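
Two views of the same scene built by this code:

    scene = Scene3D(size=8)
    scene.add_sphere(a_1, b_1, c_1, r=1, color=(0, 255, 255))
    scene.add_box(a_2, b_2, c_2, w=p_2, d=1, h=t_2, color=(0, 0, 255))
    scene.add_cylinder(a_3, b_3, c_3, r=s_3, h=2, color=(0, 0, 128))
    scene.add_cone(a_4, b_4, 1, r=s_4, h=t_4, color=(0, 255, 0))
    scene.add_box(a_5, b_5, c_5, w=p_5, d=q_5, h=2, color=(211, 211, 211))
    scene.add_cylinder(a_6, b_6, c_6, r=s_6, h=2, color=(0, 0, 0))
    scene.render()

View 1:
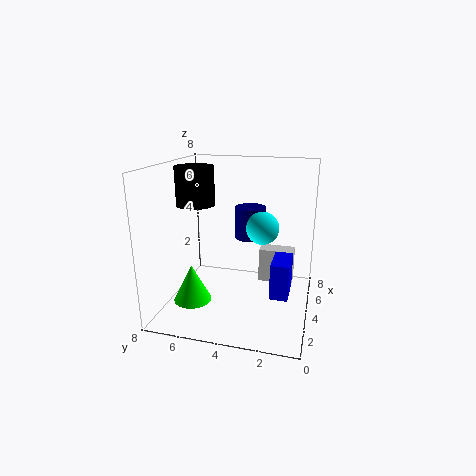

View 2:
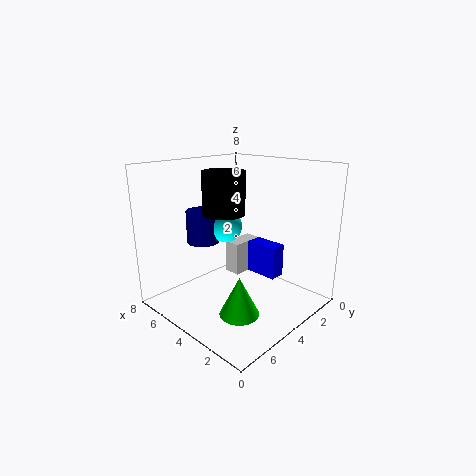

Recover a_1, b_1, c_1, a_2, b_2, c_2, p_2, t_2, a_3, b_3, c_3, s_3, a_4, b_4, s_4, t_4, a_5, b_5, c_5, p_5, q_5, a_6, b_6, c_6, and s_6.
a_1 = 6
b_1 = 3
c_1 = 4
a_2 = 3
b_2 = 1
c_2 = 1
p_2 = 2
t_2 = 2
a_3 = 7
b_3 = 4
c_3 = 3
s_3 = 1
a_4 = 2
b_4 = 6
s_4 = 1
t_4 = 2
a_5 = 5
b_5 = 1
c_5 = 1
p_5 = 1
q_5 = 2
a_6 = 3
b_6 = 6
c_6 = 6
s_6 = 1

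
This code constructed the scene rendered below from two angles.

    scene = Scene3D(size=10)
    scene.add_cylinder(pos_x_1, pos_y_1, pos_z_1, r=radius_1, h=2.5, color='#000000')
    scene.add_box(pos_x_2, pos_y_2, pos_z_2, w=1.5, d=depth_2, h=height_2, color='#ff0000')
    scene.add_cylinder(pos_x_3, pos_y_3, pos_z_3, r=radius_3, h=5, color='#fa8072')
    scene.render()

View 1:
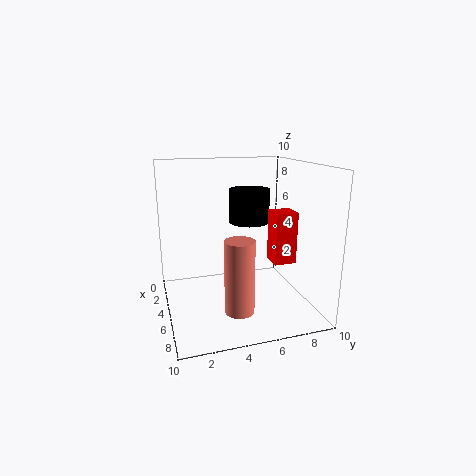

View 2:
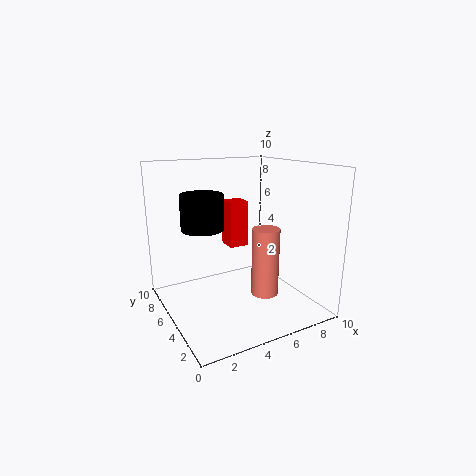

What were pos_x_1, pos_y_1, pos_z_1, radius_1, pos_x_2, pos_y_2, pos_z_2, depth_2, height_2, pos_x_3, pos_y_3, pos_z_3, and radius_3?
pos_x_1 = 3, pos_y_1 = 6.5, pos_z_1 = 5.5, radius_1 = 1.5, pos_x_2 = 5.5, pos_y_2 = 7, pos_z_2 = 3.5, depth_2 = 1.5, height_2 = 3.5, pos_x_3 = 7, pos_y_3 = 4.5, pos_z_3 = 0.5, radius_3 = 1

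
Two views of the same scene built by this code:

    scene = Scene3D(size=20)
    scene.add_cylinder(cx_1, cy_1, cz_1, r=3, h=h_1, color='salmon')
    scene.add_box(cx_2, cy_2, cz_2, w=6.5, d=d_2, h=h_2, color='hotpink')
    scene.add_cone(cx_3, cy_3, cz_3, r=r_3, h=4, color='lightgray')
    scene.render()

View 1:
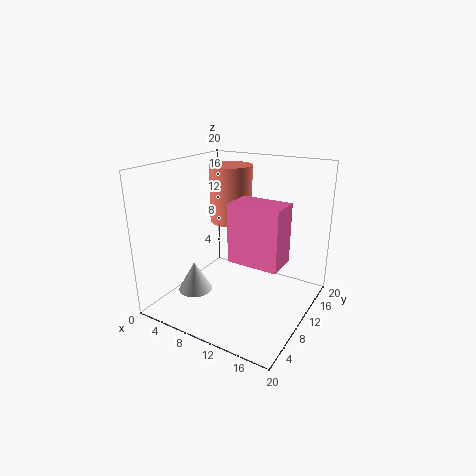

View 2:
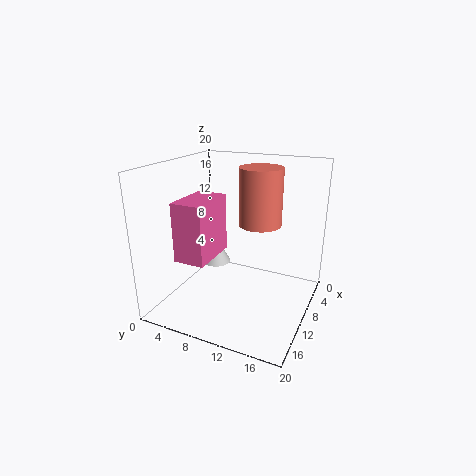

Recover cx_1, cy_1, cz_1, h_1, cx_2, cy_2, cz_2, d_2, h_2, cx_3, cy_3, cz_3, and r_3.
cx_1 = 7.5, cy_1 = 12.25, cz_1 = 11.5, h_1 = 8, cx_2 = 11.5, cy_2 = 5, cz_2 = 9, d_2 = 4, h_2 = 7.5, cx_3 = 6.5, cy_3 = 4.5, cz_3 = 3.75, r_3 = 2.25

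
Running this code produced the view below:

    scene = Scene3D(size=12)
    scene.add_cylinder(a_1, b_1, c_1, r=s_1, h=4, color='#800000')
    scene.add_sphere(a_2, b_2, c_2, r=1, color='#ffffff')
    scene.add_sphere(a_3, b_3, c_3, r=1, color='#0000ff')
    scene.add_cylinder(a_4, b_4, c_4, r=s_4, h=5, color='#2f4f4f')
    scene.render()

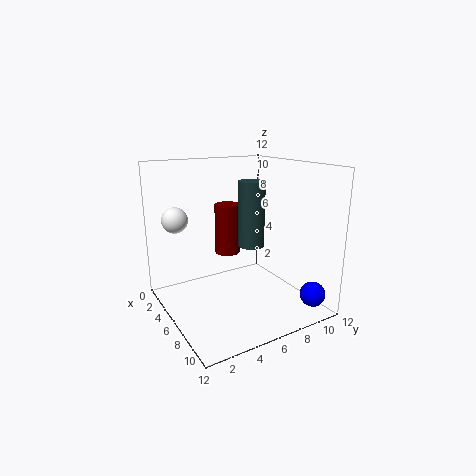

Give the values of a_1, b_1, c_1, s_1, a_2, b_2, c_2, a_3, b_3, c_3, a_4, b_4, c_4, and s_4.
a_1 = 6
b_1 = 5
c_1 = 5
s_1 = 1
a_2 = 5
b_2 = 1
c_2 = 8
a_3 = 11
b_3 = 10
c_3 = 2
a_4 = 8
b_4 = 6
c_4 = 6
s_4 = 1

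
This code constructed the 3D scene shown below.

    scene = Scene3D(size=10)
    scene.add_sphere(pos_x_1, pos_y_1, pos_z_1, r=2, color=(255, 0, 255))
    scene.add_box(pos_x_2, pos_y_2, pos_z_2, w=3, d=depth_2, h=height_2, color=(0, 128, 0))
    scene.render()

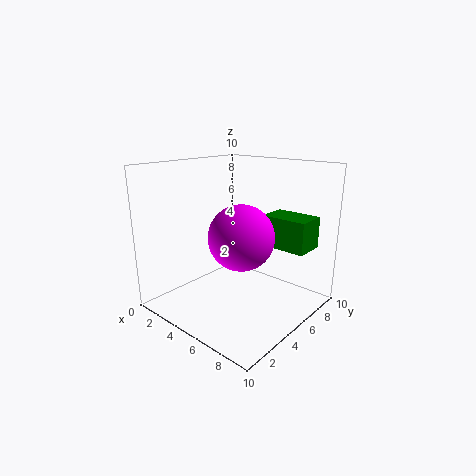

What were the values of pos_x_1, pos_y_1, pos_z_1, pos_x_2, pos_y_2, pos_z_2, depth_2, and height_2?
pos_x_1 = 7, pos_y_1 = 3, pos_z_1 = 6, pos_x_2 = 7, pos_y_2 = 5, pos_z_2 = 5, depth_2 = 2, height_2 = 2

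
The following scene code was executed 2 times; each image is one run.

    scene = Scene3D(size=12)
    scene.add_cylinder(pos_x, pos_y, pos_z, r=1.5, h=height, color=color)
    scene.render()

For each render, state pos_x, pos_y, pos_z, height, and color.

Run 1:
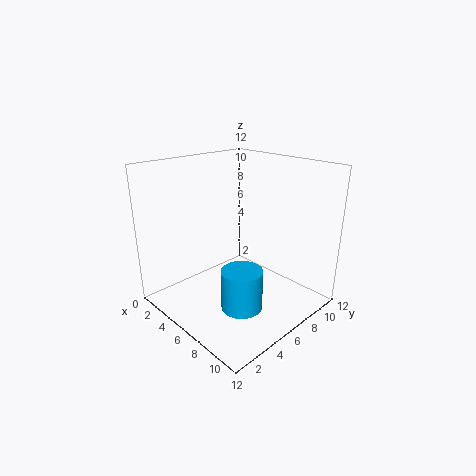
pos_x = 9.5
pos_y = 3
pos_z = 2.5
height = 3
color = 'deepskyblue'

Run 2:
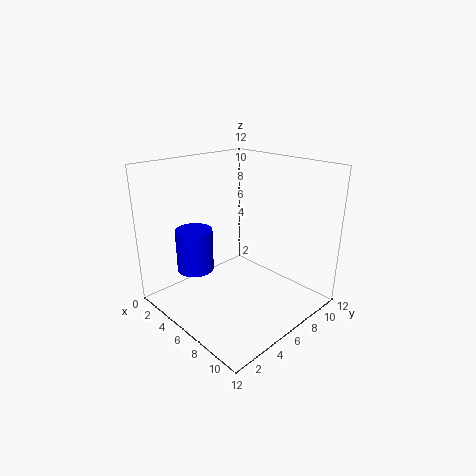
pos_x = 4
pos_y = 3
pos_z = 3.5
height = 3.5
color = 'blue'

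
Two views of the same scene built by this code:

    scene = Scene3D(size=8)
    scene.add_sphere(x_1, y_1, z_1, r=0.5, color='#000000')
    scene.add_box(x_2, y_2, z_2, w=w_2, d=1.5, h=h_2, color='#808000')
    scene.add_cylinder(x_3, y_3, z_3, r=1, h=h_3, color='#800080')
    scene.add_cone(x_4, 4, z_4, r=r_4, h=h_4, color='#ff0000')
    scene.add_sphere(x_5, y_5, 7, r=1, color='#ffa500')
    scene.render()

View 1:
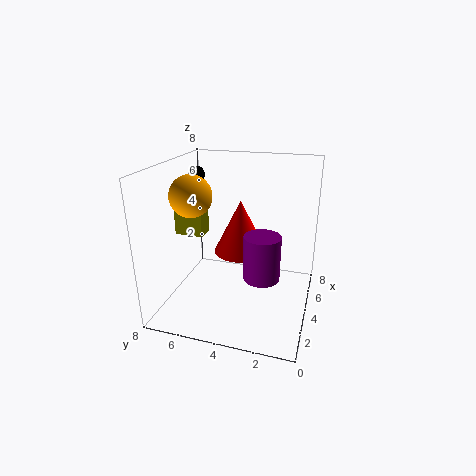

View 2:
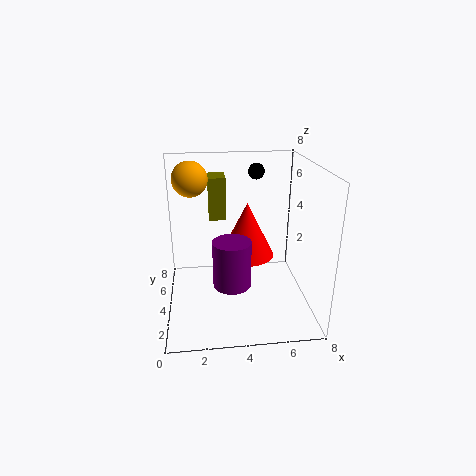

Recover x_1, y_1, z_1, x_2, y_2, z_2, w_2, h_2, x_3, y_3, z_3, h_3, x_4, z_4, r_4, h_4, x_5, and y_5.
x_1 = 5.5, y_1 = 7, z_1 = 7, x_2 = 2.5, y_2 = 5.5, z_2 = 4.5, w_2 = 1, h_2 = 2.5, x_3 = 3.5, y_3 = 2.5, z_3 = 2, h_3 = 2.5, x_4 = 4.5, z_4 = 3, r_4 = 1.5, h_4 = 3, x_5 = 1.5, y_5 = 5.5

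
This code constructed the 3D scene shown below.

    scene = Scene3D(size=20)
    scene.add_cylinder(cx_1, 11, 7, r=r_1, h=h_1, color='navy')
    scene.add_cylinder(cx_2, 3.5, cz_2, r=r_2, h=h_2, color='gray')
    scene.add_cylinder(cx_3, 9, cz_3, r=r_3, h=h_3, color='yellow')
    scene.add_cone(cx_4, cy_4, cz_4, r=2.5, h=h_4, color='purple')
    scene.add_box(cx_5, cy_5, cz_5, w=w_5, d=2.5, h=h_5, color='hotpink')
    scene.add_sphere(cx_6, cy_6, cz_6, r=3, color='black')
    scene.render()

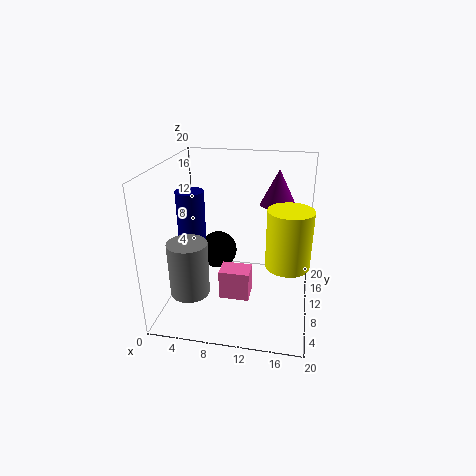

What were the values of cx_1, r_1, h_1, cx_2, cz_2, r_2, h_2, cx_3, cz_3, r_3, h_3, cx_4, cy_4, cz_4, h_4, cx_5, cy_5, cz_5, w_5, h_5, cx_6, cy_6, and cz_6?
cx_1 = 3
r_1 = 2
h_1 = 9
cx_2 = 5
cz_2 = 5
r_2 = 2.5
h_2 = 7
cx_3 = 17
cz_3 = 7
r_3 = 3
h_3 = 8
cx_4 = 15
cy_4 = 13.5
cz_4 = 14
h_4 = 5
cx_5 = 9.5
cy_5 = 1
cz_5 = 6.5
w_5 = 3.5
h_5 = 3.5
cx_6 = 5.5
cy_6 = 16
cz_6 = 4.5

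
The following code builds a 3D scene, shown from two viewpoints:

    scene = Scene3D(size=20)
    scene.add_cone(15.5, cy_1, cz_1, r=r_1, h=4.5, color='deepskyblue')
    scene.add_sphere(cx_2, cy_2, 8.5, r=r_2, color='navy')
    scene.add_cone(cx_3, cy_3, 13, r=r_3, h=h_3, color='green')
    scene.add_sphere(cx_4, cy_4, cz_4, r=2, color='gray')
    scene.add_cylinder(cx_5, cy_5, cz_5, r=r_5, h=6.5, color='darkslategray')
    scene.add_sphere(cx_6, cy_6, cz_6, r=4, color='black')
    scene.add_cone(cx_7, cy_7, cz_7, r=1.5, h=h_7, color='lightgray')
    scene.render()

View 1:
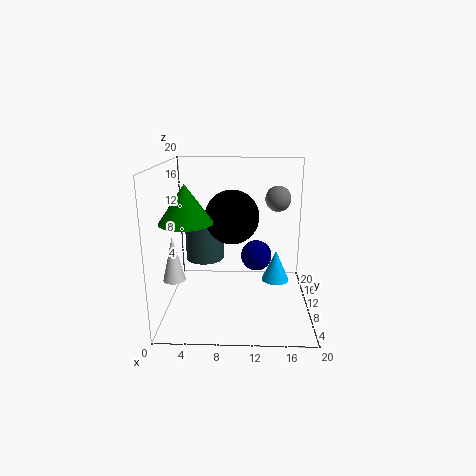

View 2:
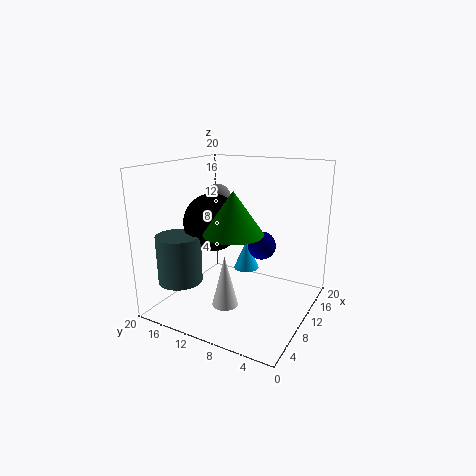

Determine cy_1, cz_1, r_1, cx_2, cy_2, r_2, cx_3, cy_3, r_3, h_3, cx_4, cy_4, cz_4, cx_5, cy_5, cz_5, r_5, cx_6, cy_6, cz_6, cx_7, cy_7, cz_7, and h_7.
cy_1 = 11.5; cz_1 = 3; r_1 = 2; cx_2 = 12.5; cy_2 = 7.5; r_2 = 2; cx_3 = 3.5; cy_3 = 7; r_3 = 3.5; h_3 = 5; cx_4 = 16; cy_4 = 17; cz_4 = 14; cx_5 = 4.5; cy_5 = 16; cz_5 = 4.5; r_5 = 3; cx_6 = 9; cy_6 = 13.5; cz_6 = 12; cx_7 = 1.5; cy_7 = 7; cz_7 = 5; h_7 = 6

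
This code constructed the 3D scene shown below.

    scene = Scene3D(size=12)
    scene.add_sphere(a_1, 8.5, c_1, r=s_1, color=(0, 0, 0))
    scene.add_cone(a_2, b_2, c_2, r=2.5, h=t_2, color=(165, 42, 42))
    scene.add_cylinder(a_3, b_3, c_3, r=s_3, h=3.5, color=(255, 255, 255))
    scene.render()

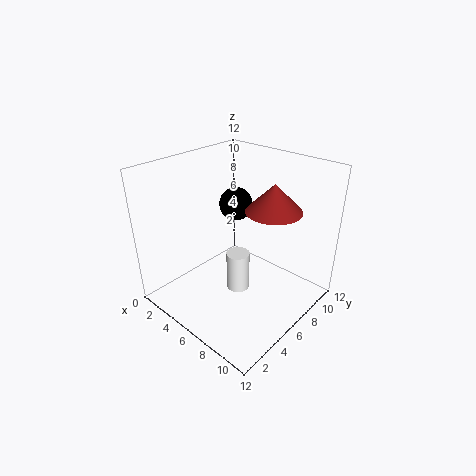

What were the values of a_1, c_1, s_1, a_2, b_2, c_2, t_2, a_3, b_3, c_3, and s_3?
a_1 = 3.5
c_1 = 7.5
s_1 = 1.5
a_2 = 7
b_2 = 9.5
c_2 = 7.5
t_2 = 2.5
a_3 = 6
b_3 = 6
c_3 = 1
s_3 = 1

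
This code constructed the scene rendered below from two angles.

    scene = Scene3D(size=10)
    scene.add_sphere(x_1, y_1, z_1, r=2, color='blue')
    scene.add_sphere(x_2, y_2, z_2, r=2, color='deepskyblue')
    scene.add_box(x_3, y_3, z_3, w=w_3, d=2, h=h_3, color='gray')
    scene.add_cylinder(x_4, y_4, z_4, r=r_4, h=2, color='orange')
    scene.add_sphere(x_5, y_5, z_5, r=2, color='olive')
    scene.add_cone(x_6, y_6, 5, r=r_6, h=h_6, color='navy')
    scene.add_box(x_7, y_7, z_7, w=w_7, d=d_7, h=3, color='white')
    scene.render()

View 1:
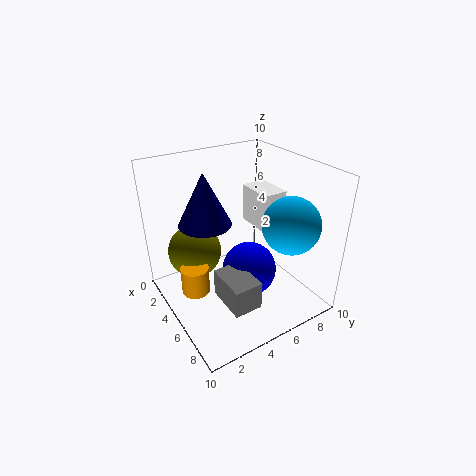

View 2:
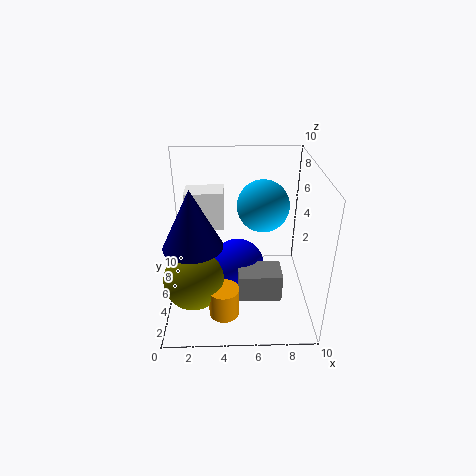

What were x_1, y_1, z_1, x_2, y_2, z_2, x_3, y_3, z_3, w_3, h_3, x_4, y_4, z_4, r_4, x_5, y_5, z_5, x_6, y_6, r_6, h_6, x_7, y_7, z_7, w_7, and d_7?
x_1 = 5
y_1 = 6
z_1 = 2
x_2 = 7
y_2 = 8
z_2 = 6
x_3 = 5
y_3 = 3
z_3 = 1
w_3 = 3
h_3 = 2
x_4 = 4
y_4 = 2
z_4 = 1
r_4 = 1
x_5 = 2
y_5 = 3
z_5 = 3
x_6 = 2
y_6 = 4
r_6 = 2
h_6 = 4
x_7 = 1
y_7 = 8
z_7 = 4
w_7 = 3
d_7 = 2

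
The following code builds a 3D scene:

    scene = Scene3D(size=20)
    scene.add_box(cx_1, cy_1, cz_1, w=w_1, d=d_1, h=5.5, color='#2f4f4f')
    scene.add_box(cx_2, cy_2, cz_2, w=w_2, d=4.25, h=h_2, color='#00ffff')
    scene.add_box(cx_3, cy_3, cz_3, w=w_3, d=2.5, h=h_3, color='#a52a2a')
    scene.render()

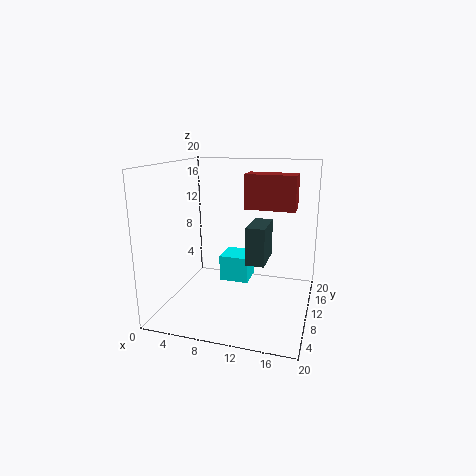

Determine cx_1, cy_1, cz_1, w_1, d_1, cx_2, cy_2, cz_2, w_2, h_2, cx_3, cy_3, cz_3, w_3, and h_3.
cx_1 = 11; cy_1 = 10; cz_1 = 6; w_1 = 2.75; d_1 = 5.75; cx_2 = 7; cy_2 = 10.5; cz_2 = 3; w_2 = 4.25; h_2 = 3.75; cx_3 = 13; cy_3 = 2.25; cz_3 = 16; w_3 = 5.5; h_3 = 3.75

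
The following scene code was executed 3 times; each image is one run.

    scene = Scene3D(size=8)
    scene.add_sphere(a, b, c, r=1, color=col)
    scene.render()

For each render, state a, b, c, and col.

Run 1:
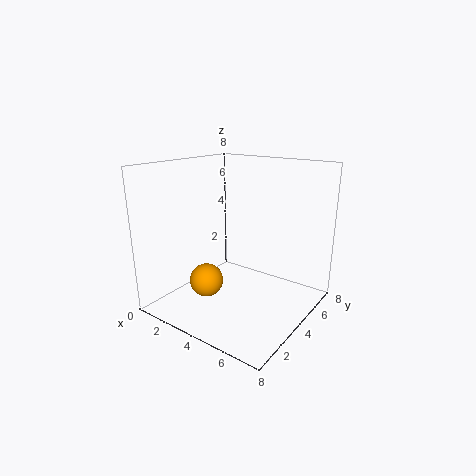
a = 2, b = 3.5, c = 1, col = 'orange'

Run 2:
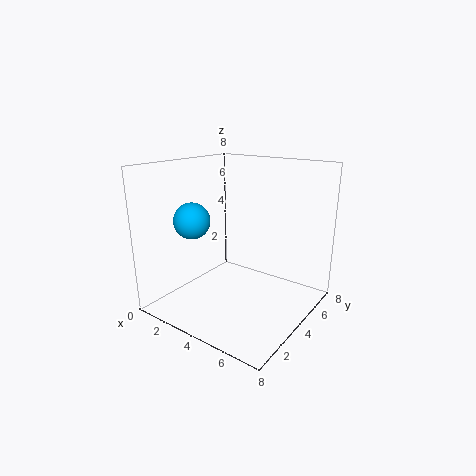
a = 2, b = 2.5, c = 5, col = 'deepskyblue'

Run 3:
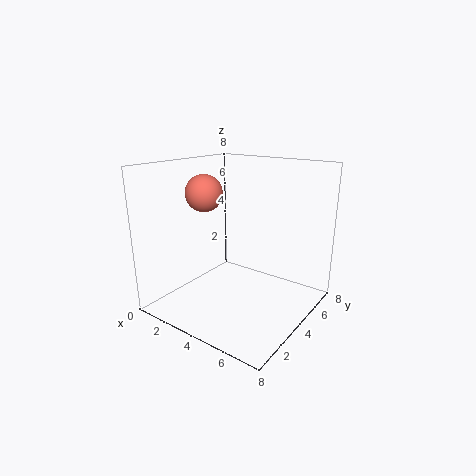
a = 2.5, b = 3, c = 6.5, col = 'salmon'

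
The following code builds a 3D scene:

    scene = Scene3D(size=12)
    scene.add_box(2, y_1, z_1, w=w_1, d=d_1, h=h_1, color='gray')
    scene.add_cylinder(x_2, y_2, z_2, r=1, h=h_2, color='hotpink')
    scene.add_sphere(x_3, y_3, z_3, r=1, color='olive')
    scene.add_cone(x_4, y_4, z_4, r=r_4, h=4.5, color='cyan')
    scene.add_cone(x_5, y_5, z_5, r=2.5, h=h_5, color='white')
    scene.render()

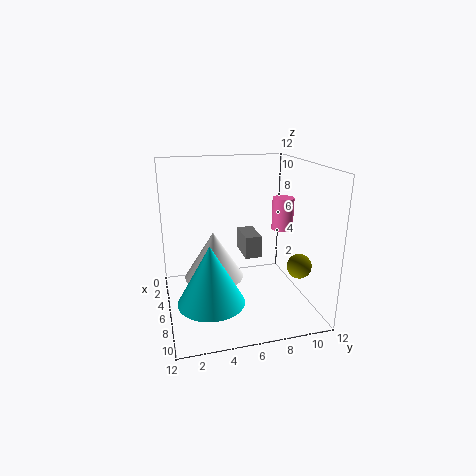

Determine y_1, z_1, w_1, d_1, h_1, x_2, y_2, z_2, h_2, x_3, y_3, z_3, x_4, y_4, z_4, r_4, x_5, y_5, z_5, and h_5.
y_1 = 7
z_1 = 3.5
w_1 = 3
d_1 = 1.5
h_1 = 2
x_2 = 3.5
y_2 = 11
z_2 = 5.5
h_2 = 3
x_3 = 8.5
y_3 = 10.5
z_3 = 4
x_4 = 9.5
y_4 = 3
z_4 = 2.5
r_4 = 2.5
x_5 = 5.5
y_5 = 4
z_5 = 2.5
h_5 = 4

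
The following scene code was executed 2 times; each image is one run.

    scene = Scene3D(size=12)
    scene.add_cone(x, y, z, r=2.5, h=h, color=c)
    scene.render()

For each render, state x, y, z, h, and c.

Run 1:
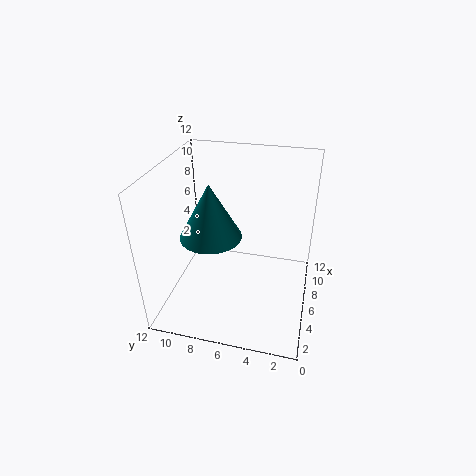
x = 5; y = 8; z = 6.5; h = 4.5; c = 'teal'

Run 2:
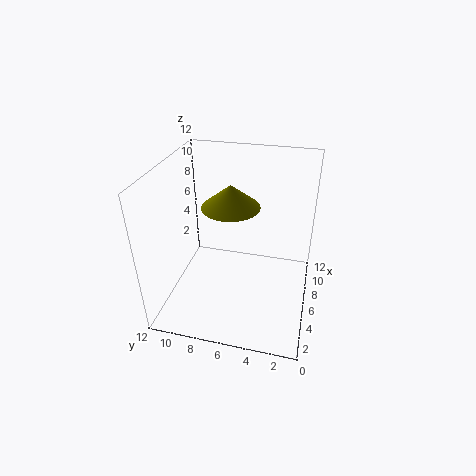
x = 7.5; y = 7; z = 8; h = 2; c = 'olive'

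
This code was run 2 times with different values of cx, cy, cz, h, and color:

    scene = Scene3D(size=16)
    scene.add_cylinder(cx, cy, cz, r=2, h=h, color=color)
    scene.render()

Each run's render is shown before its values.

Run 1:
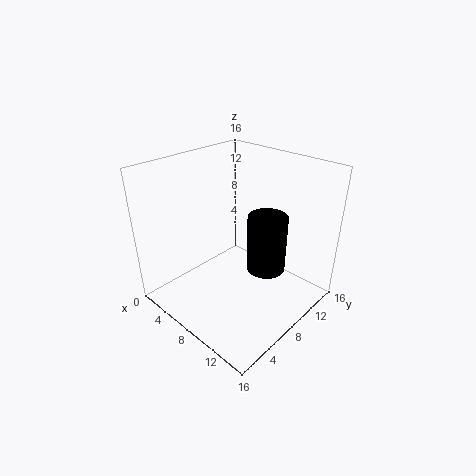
cx = 12
cy = 8
cz = 6
h = 6
color = 'black'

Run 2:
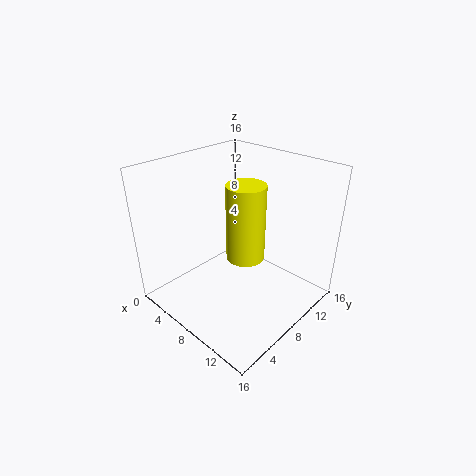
cx = 10
cy = 7
cz = 7
h = 8
color = 'yellow'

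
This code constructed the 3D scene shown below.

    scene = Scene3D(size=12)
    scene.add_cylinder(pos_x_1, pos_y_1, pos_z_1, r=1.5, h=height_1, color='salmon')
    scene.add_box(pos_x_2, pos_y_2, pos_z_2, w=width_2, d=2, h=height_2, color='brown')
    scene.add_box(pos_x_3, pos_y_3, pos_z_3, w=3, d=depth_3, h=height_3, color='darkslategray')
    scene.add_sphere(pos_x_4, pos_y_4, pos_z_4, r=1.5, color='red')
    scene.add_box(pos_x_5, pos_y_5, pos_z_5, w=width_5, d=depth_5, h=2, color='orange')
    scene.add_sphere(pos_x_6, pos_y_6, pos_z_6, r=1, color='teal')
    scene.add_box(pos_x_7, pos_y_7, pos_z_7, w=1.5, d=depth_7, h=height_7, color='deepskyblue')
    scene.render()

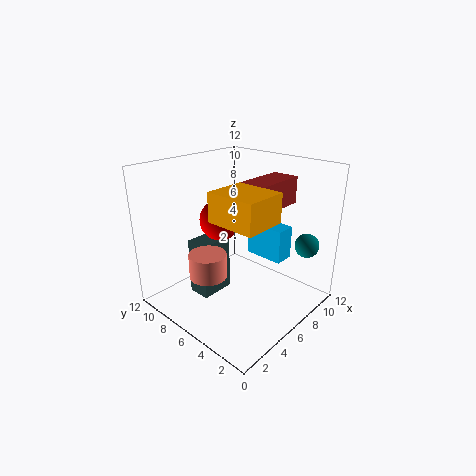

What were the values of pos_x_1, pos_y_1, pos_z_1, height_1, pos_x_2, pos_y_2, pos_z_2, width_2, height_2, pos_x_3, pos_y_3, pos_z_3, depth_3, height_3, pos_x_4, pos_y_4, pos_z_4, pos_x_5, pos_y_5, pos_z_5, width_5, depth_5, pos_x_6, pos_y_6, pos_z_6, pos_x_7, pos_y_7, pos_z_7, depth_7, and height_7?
pos_x_1 = 3, pos_y_1 = 6.5, pos_z_1 = 3.5, height_1 = 2, pos_x_2 = 4, pos_y_2 = 2, pos_z_2 = 9.5, width_2 = 4, height_2 = 2, pos_x_3 = 3.5, pos_y_3 = 7.5, pos_z_3 = 0.5, depth_3 = 2, height_3 = 5, pos_x_4 = 3.5, pos_y_4 = 5.5, pos_z_4 = 8.5, pos_x_5 = 1, pos_y_5 = 0.5, pos_z_5 = 9.5, width_5 = 3, depth_5 = 3.5, pos_x_6 = 9.5, pos_y_6 = 1.5, pos_z_6 = 5.5, pos_x_7 = 5.5, pos_y_7 = 1.5, pos_z_7 = 5.5, depth_7 = 3, height_7 = 2.5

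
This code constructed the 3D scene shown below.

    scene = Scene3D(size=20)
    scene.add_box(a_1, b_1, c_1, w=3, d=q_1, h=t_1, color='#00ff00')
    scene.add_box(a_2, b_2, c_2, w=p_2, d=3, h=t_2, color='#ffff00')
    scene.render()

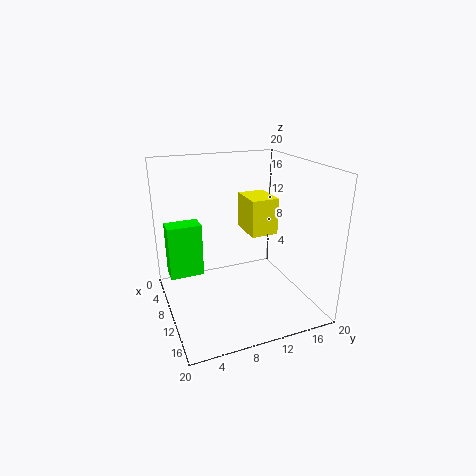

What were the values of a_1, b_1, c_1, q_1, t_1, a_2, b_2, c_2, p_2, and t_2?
a_1 = 3, b_1 = 1, c_1 = 3, q_1 = 5, t_1 = 8, a_2 = 15, b_2 = 8, c_2 = 14, p_2 = 4, t_2 = 4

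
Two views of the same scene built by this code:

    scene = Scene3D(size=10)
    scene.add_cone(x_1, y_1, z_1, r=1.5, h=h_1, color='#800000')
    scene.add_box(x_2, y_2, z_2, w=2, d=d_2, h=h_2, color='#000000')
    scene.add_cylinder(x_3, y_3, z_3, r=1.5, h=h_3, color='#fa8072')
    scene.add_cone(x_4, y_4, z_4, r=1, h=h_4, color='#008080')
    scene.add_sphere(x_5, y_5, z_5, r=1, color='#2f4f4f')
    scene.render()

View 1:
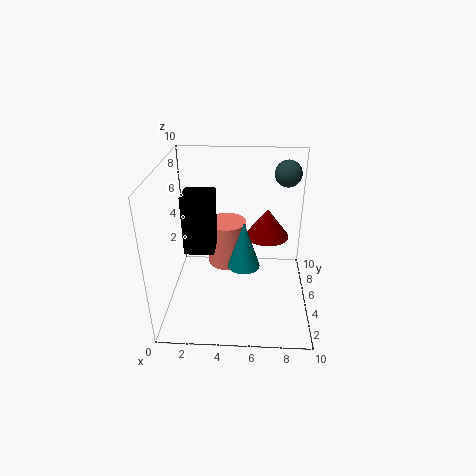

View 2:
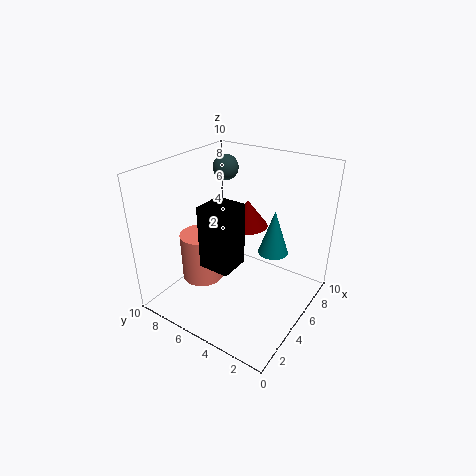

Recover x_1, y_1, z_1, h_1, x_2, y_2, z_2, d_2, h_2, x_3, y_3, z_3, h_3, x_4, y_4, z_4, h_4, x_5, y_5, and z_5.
x_1 = 7
y_1 = 5.5
z_1 = 5
h_1 = 2
x_2 = 1.5
y_2 = 3.5
z_2 = 4.5
d_2 = 2
h_2 = 4
x_3 = 4
y_3 = 7.5
z_3 = 1.5
h_3 = 3.5
x_4 = 5.5
y_4 = 2.5
z_4 = 4.5
h_4 = 3
x_5 = 8.5
y_5 = 8.5
z_5 = 8.5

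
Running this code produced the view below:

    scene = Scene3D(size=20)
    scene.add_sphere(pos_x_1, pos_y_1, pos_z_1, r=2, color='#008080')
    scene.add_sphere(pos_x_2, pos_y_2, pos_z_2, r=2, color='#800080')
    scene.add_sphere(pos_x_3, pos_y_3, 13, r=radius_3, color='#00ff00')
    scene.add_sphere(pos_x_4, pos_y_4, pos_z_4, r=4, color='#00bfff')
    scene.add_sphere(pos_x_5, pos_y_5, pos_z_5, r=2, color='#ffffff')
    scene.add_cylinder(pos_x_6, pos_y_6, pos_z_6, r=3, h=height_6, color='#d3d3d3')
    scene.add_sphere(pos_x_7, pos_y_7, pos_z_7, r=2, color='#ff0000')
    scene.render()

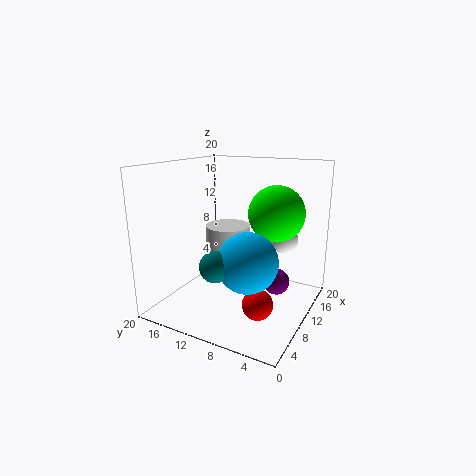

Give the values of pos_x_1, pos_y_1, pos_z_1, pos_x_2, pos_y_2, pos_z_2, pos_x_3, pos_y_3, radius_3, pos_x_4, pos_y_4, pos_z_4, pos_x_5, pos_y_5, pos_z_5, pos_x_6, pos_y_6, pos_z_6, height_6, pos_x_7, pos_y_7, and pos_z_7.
pos_x_1 = 4
pos_y_1 = 10
pos_z_1 = 8
pos_x_2 = 15
pos_y_2 = 6
pos_z_2 = 2
pos_x_3 = 14
pos_y_3 = 6
radius_3 = 4
pos_x_4 = 7
pos_y_4 = 7
pos_z_4 = 8
pos_x_5 = 15
pos_y_5 = 5
pos_z_5 = 9
pos_x_6 = 9
pos_y_6 = 11
pos_z_6 = 7
height_6 = 5
pos_x_7 = 6
pos_y_7 = 5
pos_z_7 = 3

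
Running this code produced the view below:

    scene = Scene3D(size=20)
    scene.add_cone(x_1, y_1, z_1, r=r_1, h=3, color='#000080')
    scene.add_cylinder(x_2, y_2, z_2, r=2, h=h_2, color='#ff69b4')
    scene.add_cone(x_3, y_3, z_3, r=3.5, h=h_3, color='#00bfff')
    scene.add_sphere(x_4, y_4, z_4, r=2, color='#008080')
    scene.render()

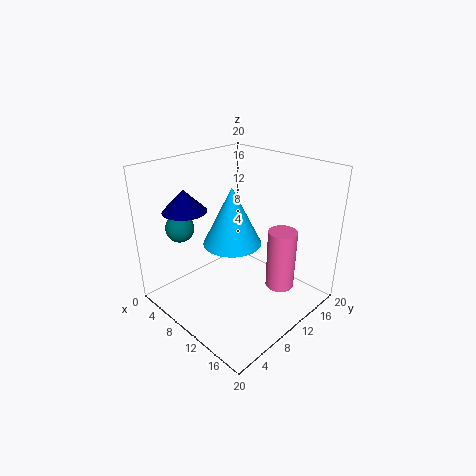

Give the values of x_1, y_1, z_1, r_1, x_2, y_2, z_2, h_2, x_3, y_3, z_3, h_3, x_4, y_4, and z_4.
x_1 = 5; y_1 = 5; z_1 = 14; r_1 = 3; x_2 = 15; y_2 = 13.5; z_2 = 3; h_2 = 8.5; x_3 = 13; y_3 = 6; z_3 = 12; h_3 = 7; x_4 = 3.5; y_4 = 5; z_4 = 11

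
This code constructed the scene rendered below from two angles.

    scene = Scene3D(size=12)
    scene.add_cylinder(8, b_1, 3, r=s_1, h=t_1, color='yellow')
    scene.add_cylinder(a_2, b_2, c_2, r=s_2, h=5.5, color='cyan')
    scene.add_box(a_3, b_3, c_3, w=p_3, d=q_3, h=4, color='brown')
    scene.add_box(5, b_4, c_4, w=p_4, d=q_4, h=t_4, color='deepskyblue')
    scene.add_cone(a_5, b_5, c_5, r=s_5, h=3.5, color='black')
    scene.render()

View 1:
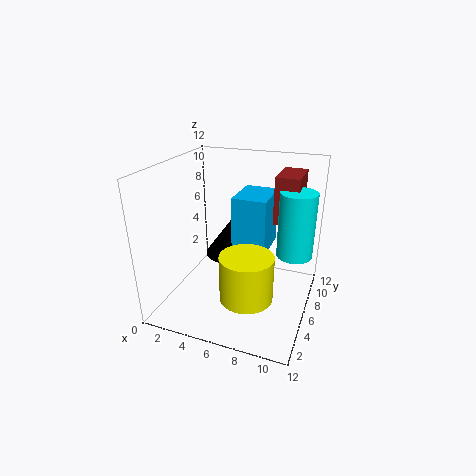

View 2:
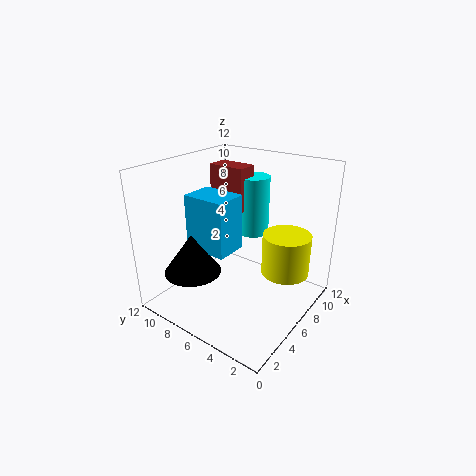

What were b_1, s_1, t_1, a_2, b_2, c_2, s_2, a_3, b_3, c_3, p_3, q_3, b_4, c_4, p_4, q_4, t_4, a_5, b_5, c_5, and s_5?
b_1 = 2.5
s_1 = 2
t_1 = 3.5
a_2 = 10.5
b_2 = 7.5
c_2 = 4.5
s_2 = 1.5
a_3 = 8.5
b_3 = 7.5
c_3 = 7
p_3 = 2
q_3 = 3.5
b_4 = 7
c_4 = 4
p_4 = 3
q_4 = 4
t_4 = 5
a_5 = 4
b_5 = 9.5
c_5 = 2.5
s_5 = 2.5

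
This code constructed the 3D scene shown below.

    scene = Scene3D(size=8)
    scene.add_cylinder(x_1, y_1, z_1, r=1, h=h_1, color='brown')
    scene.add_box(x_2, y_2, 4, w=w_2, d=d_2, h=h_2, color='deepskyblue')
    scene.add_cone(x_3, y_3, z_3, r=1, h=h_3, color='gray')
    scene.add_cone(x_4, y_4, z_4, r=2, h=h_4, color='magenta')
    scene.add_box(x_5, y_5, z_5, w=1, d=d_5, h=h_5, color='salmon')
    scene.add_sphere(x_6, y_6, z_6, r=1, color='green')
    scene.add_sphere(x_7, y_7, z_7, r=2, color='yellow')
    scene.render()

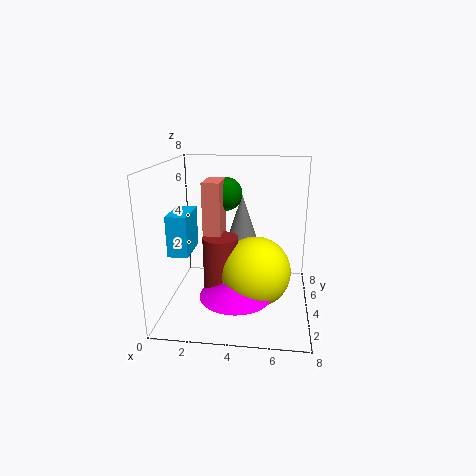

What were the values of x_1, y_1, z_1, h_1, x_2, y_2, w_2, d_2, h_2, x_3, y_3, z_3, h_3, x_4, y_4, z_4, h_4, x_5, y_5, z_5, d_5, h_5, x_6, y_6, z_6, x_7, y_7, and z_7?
x_1 = 3, y_1 = 4, z_1 = 1, h_1 = 3, x_2 = 1, y_2 = 1, w_2 = 1, d_2 = 2, h_2 = 2, x_3 = 4, y_3 = 6, z_3 = 3, h_3 = 3, x_4 = 4, y_4 = 3, z_4 = 1, h_4 = 1, x_5 = 2, y_5 = 4, z_5 = 3, d_5 = 2, h_5 = 4, x_6 = 3, y_6 = 6, z_6 = 6, x_7 = 5, y_7 = 4, z_7 = 2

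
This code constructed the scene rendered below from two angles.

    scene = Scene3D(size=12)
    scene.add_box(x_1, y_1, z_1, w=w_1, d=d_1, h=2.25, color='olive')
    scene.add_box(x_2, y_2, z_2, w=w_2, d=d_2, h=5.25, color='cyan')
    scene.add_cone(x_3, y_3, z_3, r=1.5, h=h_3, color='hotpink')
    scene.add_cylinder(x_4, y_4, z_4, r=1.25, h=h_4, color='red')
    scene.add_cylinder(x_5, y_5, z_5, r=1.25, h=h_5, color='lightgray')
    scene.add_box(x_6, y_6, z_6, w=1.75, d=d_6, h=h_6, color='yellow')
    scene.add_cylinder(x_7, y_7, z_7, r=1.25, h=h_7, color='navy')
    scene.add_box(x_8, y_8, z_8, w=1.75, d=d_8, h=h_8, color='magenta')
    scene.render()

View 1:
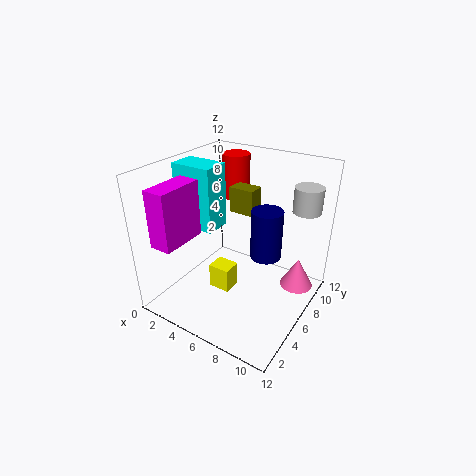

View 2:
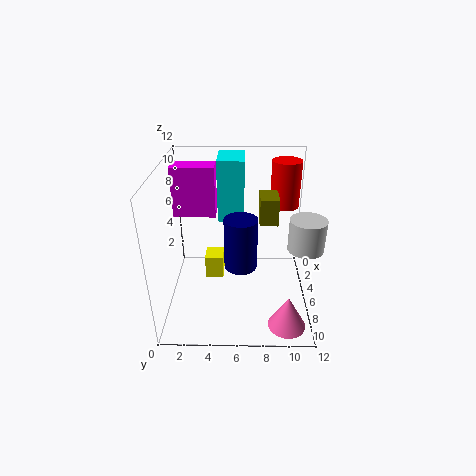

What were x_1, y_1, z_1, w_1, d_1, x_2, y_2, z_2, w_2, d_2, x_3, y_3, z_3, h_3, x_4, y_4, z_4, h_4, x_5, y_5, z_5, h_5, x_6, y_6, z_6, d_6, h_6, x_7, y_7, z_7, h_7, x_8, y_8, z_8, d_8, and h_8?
x_1 = 4, y_1 = 7.75, z_1 = 7.25, w_1 = 2.25, d_1 = 1.5, x_2 = 1, y_2 = 4.25, z_2 = 6.75, w_2 = 3.5, d_2 = 2.25, x_3 = 10, y_3 = 10, z_3 = 0.25, h_3 = 2.75, x_4 = 3.25, y_4 = 10, z_4 = 7.75, h_4 = 4, x_5 = 10, y_5 = 10.75, z_5 = 7.5, h_5 = 2.25, x_6 = 5, y_6 = 3.25, z_6 = 2.5, d_6 = 1.5, h_6 = 2, x_7 = 8.5, y_7 = 6.25, z_7 = 5, h_7 = 4, x_8 = 2, y_8 = 0.25, z_8 = 6.75, d_8 = 3.75, h_8 = 4.5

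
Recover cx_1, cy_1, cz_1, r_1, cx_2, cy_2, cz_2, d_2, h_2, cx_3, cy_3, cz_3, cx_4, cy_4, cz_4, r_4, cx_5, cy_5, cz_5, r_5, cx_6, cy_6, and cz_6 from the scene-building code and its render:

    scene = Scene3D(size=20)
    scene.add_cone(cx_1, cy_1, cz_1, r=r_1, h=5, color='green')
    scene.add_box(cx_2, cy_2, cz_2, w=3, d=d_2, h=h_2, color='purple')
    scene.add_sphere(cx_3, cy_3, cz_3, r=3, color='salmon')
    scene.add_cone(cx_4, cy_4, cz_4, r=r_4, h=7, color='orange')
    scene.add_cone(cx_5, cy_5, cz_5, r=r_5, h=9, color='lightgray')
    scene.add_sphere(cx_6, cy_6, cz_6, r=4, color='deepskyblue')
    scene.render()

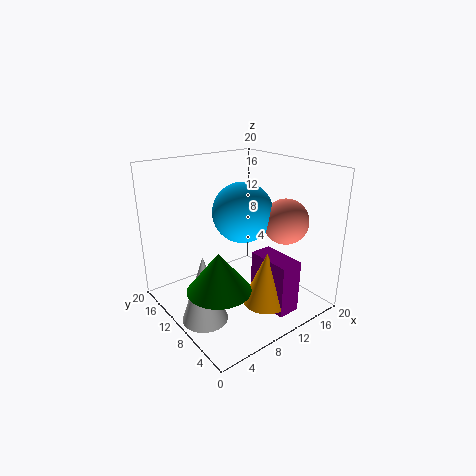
cx_1 = 4, cy_1 = 6, cz_1 = 6, r_1 = 4, cx_2 = 10, cy_2 = 1, cz_2 = 2, d_2 = 6, h_2 = 7, cx_3 = 14, cy_3 = 5, cz_3 = 13, cx_4 = 10, cy_4 = 4, cz_4 = 3, r_4 = 3, cx_5 = 3, cy_5 = 8, cz_5 = 1, r_5 = 3, cx_6 = 10, cy_6 = 9, cz_6 = 14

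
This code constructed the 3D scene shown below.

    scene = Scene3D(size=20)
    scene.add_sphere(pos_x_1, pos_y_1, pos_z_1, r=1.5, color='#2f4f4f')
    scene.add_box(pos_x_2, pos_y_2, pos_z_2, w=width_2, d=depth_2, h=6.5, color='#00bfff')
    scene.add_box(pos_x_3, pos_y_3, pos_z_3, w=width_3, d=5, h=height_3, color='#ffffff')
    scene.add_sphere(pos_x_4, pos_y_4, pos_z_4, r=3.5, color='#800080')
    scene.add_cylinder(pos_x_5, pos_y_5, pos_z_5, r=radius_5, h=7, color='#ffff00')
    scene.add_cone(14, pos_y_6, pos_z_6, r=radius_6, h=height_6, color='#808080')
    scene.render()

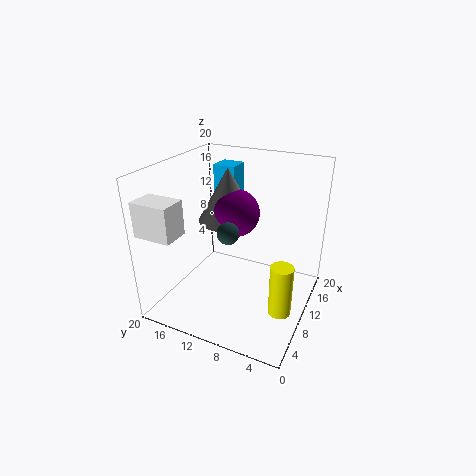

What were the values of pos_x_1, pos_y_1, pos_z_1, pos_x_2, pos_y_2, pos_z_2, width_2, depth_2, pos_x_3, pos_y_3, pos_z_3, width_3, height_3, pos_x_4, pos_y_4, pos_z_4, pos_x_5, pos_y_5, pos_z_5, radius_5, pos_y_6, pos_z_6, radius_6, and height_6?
pos_x_1 = 8, pos_y_1 = 10.5, pos_z_1 = 11.5, pos_x_2 = 16, pos_y_2 = 13.5, pos_z_2 = 11.5, width_2 = 3.5, depth_2 = 3.5, pos_x_3 = 0.5, pos_y_3 = 14.5, pos_z_3 = 12.5, width_3 = 3.5, height_3 = 4.5, pos_x_4 = 13.5, pos_y_4 = 12, pos_z_4 = 12, pos_x_5 = 7, pos_y_5 = 2.5, pos_z_5 = 2, radius_5 = 1.5, pos_y_6 = 13.5, pos_z_6 = 10.5, radius_6 = 4.5, height_6 = 8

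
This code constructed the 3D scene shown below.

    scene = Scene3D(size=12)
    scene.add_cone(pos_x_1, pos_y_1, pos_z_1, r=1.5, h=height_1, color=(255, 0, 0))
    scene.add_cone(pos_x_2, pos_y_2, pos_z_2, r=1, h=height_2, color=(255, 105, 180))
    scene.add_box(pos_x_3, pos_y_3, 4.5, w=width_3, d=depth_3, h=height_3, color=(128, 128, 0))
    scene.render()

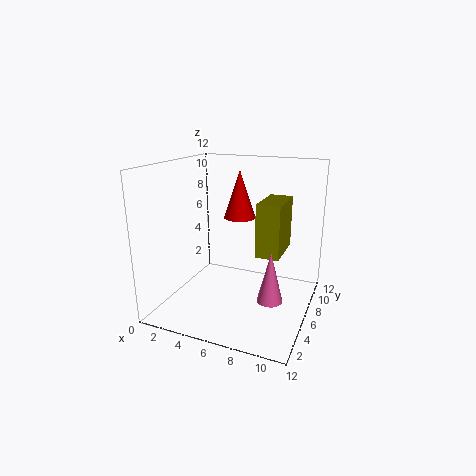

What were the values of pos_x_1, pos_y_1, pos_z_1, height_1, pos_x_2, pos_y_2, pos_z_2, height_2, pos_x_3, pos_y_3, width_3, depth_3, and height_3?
pos_x_1 = 4.5; pos_y_1 = 10; pos_z_1 = 6.5; height_1 = 4.5; pos_x_2 = 9.5; pos_y_2 = 4; pos_z_2 = 2; height_2 = 4; pos_x_3 = 7.5; pos_y_3 = 6; width_3 = 2; depth_3 = 4; height_3 = 4.5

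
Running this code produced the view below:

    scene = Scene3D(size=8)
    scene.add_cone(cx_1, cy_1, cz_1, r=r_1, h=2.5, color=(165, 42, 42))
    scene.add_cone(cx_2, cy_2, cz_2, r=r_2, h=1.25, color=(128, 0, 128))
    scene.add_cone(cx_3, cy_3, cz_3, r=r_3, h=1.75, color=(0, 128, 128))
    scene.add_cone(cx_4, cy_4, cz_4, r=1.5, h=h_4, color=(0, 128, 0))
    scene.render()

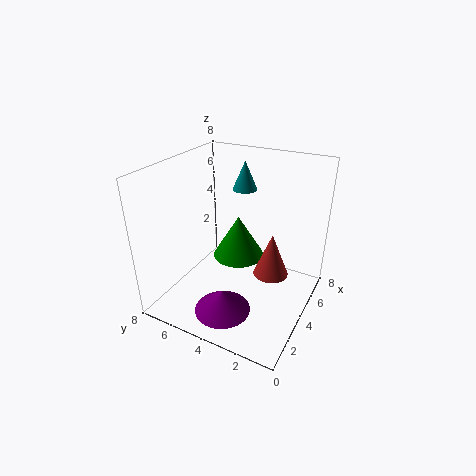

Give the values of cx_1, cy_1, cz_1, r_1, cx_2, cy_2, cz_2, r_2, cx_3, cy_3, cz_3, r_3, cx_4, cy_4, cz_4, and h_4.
cx_1 = 4.75
cy_1 = 2.25
cz_1 = 1.75
r_1 = 1
cx_2 = 1.75
cy_2 = 3.75
cz_2 = 0.75
r_2 = 1.5
cx_3 = 6.75
cy_3 = 5
cz_3 = 5.75
r_3 = 0.75
cx_4 = 5
cy_4 = 4.5
cz_4 = 2.25
h_4 = 2.5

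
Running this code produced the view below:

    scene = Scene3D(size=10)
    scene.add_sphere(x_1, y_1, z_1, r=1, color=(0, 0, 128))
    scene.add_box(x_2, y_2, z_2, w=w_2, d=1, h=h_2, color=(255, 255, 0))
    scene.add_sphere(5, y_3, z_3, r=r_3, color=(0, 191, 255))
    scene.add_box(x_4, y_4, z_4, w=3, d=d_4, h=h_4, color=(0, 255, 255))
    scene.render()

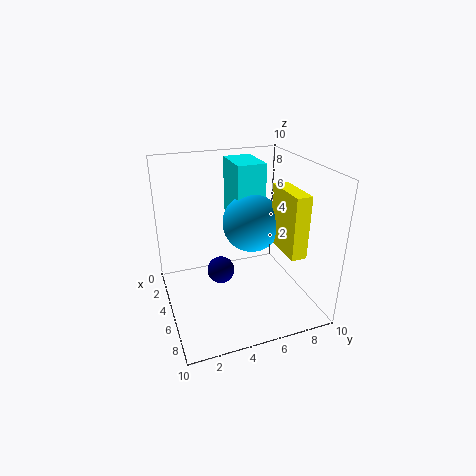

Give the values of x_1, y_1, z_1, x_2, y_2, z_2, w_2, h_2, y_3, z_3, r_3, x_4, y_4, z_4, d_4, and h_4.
x_1 = 4; y_1 = 4; z_1 = 2; x_2 = 6; y_2 = 7; z_2 = 5; w_2 = 3; h_2 = 4; y_3 = 6; z_3 = 6; r_3 = 2; x_4 = 2; y_4 = 5; z_4 = 6; d_4 = 2; h_4 = 4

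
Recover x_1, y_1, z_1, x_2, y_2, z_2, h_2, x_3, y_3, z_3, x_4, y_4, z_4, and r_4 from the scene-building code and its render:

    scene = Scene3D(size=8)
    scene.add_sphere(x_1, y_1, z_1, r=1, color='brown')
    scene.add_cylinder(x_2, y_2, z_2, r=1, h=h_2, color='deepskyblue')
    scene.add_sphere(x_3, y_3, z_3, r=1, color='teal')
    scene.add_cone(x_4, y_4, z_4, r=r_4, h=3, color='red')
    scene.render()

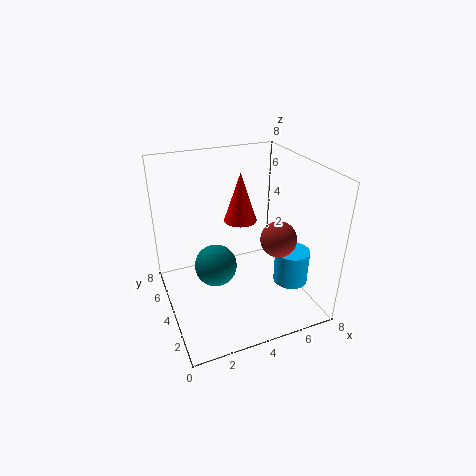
x_1 = 6
y_1 = 3
z_1 = 4
x_2 = 7
y_2 = 3
z_2 = 1
h_2 = 2
x_3 = 2
y_3 = 2
z_3 = 4
x_4 = 5
y_4 = 6
z_4 = 4
r_4 = 1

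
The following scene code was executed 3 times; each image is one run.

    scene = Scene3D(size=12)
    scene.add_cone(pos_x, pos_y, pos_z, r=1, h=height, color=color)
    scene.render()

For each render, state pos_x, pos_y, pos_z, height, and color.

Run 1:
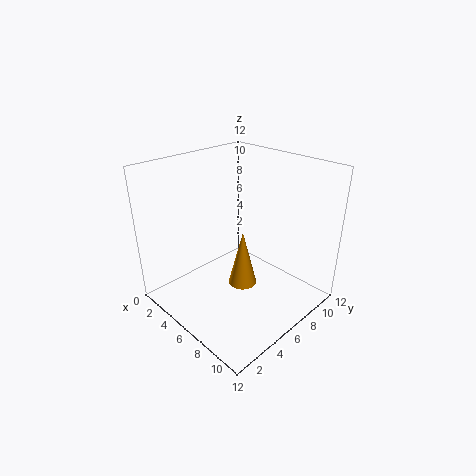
pos_x = 9.25; pos_y = 3.25; pos_z = 4.75; height = 4; color = 'orange'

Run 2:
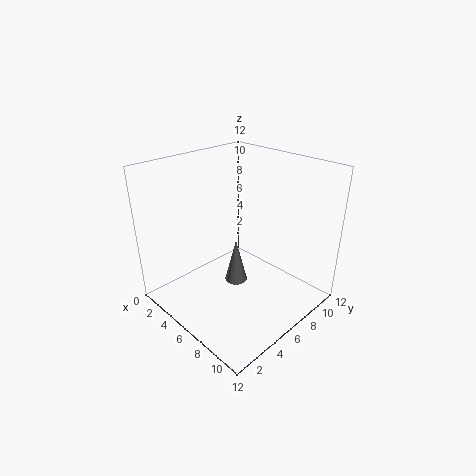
pos_x = 5.25; pos_y = 6.5; pos_z = 1.25; height = 4; color = 'gray'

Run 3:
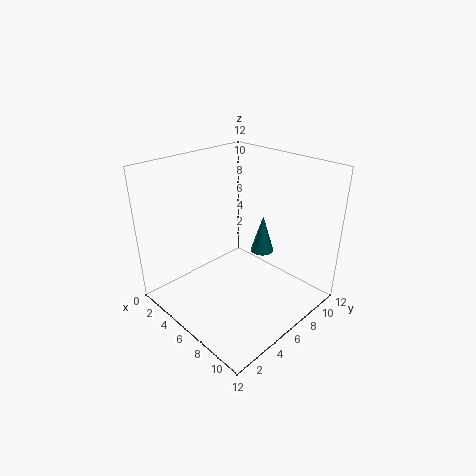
pos_x = 6.75; pos_y = 8.25; pos_z = 4.25; height = 3.25; color = 'teal'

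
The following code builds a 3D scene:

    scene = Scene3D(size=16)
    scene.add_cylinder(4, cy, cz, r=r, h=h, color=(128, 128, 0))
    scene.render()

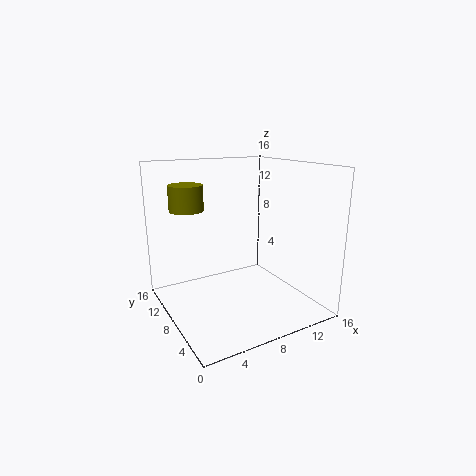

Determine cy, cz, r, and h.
cy = 13, cz = 10.5, r = 2, h = 3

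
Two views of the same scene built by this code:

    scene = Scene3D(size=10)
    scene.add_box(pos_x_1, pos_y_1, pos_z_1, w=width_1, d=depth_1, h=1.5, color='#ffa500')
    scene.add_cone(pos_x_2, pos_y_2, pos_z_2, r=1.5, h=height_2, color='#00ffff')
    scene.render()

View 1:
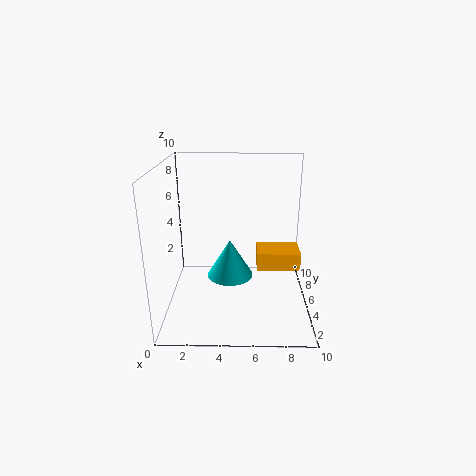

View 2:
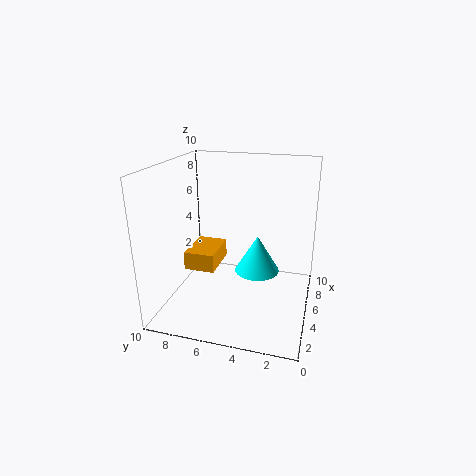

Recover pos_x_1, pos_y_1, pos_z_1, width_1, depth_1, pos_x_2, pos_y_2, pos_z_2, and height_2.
pos_x_1 = 6.5, pos_y_1 = 7.5, pos_z_1 = 1, width_1 = 3.5, depth_1 = 2.5, pos_x_2 = 4.5, pos_y_2 = 3.5, pos_z_2 = 3, height_2 = 2.5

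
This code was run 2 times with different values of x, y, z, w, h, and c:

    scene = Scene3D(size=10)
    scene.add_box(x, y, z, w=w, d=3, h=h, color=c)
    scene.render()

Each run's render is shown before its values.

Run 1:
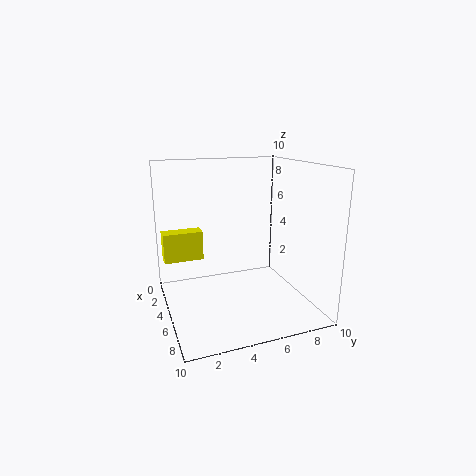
x = 0.75; y = 0.25; z = 2.5; w = 1.25; h = 2.25; c = 'yellow'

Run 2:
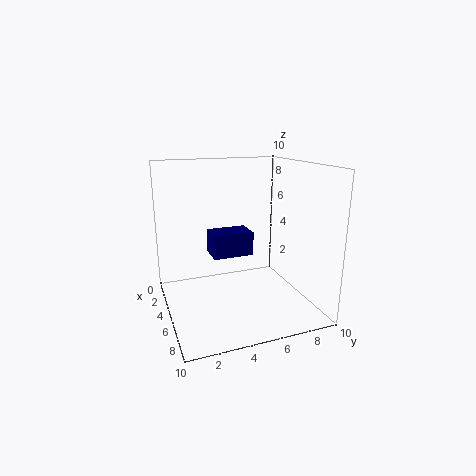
x = 2.25; y = 3.5; z = 3.25; w = 2; h = 1.75; c = 'navy'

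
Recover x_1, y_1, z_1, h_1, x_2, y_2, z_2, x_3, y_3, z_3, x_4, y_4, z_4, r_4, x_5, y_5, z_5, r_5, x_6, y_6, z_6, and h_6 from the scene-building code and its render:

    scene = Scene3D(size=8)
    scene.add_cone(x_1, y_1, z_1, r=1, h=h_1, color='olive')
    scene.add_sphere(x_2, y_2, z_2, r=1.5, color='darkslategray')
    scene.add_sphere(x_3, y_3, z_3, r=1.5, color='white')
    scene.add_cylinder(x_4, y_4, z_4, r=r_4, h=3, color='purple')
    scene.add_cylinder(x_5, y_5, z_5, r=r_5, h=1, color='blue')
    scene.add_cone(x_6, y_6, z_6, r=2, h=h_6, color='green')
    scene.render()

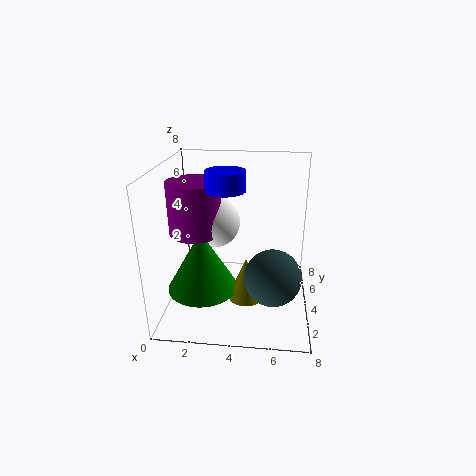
x_1 = 4.5, y_1 = 3.5, z_1 = 0.5, h_1 = 2.5, x_2 = 6, y_2 = 2.5, z_2 = 2.5, x_3 = 2.5, y_3 = 5, z_3 = 4.5, x_4 = 1.5, y_4 = 4.5, z_4 = 4, r_4 = 1.5, x_5 = 3.5, y_5 = 3, z_5 = 7, r_5 = 1, x_6 = 2, y_6 = 3.5, z_6 = 1, h_6 = 3.5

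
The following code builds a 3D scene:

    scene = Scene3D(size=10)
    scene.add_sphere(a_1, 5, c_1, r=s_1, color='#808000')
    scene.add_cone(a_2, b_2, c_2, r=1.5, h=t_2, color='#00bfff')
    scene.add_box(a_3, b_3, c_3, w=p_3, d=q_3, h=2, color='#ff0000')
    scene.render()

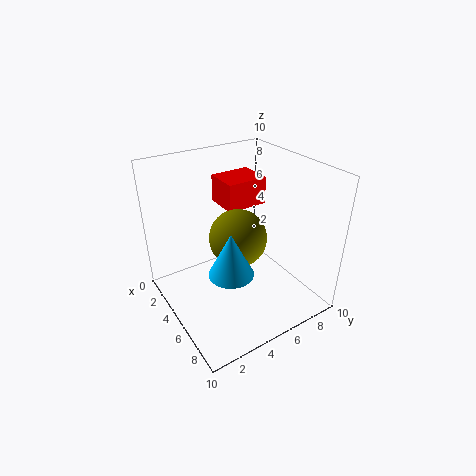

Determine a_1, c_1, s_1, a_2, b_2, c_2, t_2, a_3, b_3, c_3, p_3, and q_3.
a_1 = 5; c_1 = 5; s_1 = 2; a_2 = 6.5; b_2 = 3.5; c_2 = 3.5; t_2 = 3; a_3 = 1.5; b_3 = 5; c_3 = 6.5; p_3 = 2.5; q_3 = 3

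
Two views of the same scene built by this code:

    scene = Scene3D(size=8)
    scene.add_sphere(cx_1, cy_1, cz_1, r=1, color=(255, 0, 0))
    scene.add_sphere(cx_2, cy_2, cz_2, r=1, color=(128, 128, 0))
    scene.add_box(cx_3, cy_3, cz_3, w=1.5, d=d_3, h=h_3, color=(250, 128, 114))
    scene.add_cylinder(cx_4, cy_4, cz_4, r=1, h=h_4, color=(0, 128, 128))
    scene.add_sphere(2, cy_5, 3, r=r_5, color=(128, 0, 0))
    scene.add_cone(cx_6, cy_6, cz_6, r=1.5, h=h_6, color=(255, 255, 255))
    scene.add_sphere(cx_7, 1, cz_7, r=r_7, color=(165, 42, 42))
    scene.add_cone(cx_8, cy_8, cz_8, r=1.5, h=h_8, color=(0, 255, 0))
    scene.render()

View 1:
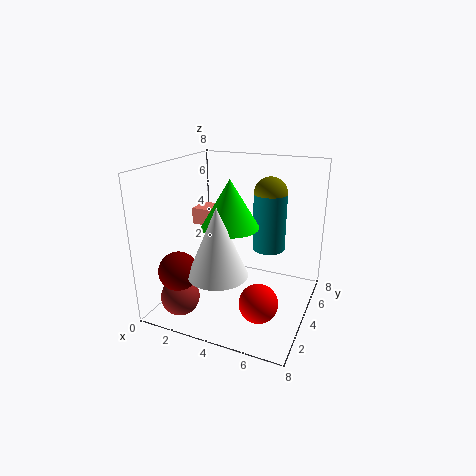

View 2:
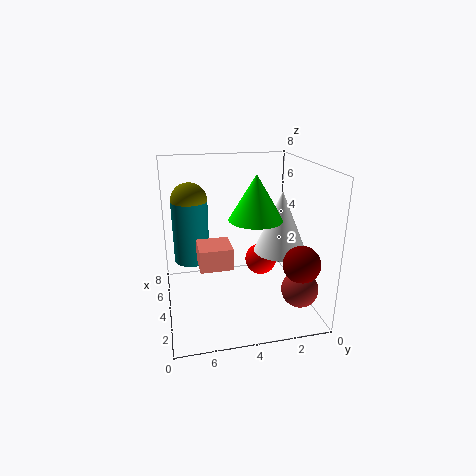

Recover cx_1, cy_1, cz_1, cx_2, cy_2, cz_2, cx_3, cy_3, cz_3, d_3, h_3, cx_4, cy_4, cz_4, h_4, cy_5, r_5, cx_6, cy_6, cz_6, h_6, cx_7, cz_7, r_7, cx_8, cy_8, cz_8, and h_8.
cx_1 = 6
cy_1 = 2
cz_1 = 1.5
cx_2 = 5
cy_2 = 6.5
cz_2 = 6
cx_3 = 0.5
cy_3 = 5
cz_3 = 4
d_3 = 1.5
h_3 = 1
cx_4 = 5
cy_4 = 6.5
cz_4 = 2.5
h_4 = 3.5
cy_5 = 1
r_5 = 1
cx_6 = 4
cy_6 = 1.5
cz_6 = 3
h_6 = 3.5
cx_7 = 2
cz_7 = 1.5
r_7 = 1
cx_8 = 4
cy_8 = 3
cz_8 = 5
h_8 = 2.5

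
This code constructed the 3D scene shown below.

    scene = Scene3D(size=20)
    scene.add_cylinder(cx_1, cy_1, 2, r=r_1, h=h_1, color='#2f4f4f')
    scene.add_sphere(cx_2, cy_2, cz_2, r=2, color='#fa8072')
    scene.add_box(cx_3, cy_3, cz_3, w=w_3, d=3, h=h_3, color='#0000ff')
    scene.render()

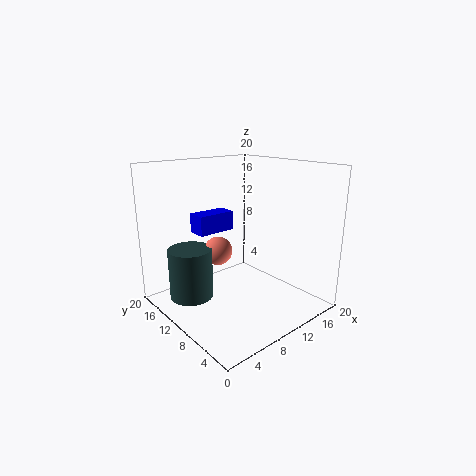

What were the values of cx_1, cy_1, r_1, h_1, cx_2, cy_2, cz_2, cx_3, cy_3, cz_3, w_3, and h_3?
cx_1 = 4
cy_1 = 13
r_1 = 3
h_1 = 7
cx_2 = 8
cy_2 = 12
cz_2 = 8
cx_3 = 8
cy_3 = 16
cz_3 = 9
w_3 = 6
h_3 = 3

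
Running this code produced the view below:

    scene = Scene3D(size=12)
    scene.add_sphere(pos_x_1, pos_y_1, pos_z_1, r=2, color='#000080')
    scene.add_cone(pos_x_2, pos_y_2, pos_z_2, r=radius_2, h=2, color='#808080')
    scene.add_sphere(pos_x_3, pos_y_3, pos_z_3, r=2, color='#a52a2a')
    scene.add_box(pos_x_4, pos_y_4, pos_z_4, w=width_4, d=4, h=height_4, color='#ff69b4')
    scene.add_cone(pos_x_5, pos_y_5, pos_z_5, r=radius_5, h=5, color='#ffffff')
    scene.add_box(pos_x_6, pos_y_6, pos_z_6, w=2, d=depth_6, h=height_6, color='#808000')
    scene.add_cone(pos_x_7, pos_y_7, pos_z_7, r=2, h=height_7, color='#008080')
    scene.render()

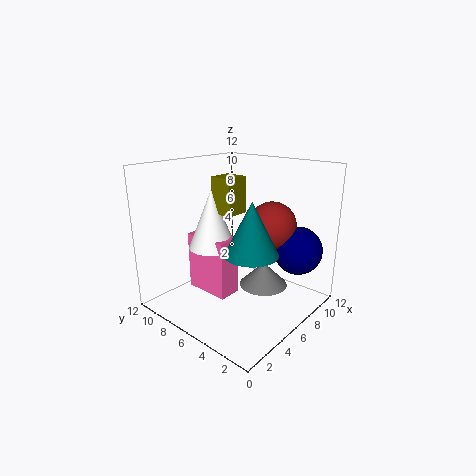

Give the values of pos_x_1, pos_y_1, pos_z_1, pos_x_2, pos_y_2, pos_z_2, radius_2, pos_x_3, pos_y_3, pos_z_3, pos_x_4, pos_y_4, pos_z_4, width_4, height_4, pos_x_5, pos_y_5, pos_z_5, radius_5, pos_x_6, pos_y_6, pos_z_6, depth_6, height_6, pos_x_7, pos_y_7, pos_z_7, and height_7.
pos_x_1 = 9; pos_y_1 = 2; pos_z_1 = 5; pos_x_2 = 7; pos_y_2 = 4; pos_z_2 = 2; radius_2 = 2; pos_x_3 = 8; pos_y_3 = 4; pos_z_3 = 7; pos_x_4 = 4; pos_y_4 = 6; pos_z_4 = 1; width_4 = 2; height_4 = 5; pos_x_5 = 5; pos_y_5 = 8; pos_z_5 = 5; radius_5 = 2; pos_x_6 = 5; pos_y_6 = 6; pos_z_6 = 8; depth_6 = 2; height_6 = 3; pos_x_7 = 4; pos_y_7 = 3; pos_z_7 = 6; height_7 = 4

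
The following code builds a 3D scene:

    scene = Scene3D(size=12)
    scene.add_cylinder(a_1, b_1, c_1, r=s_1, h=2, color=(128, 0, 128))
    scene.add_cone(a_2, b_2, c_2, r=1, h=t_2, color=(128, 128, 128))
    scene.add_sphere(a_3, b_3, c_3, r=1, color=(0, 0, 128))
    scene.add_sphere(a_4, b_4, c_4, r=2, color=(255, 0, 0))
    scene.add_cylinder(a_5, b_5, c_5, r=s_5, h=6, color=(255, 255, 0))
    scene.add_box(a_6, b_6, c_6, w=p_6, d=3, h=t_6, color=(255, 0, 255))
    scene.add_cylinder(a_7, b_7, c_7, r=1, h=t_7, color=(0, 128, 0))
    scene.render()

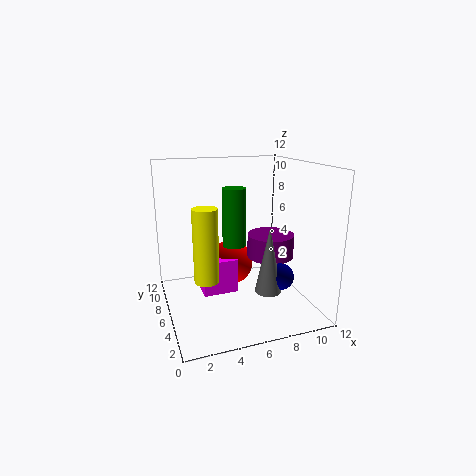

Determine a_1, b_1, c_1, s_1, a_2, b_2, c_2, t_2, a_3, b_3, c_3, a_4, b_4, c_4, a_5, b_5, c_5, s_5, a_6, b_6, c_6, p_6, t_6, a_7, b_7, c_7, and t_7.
a_1 = 9, b_1 = 6, c_1 = 4, s_1 = 2, a_2 = 7, b_2 = 2, c_2 = 3, t_2 = 5, a_3 = 8, b_3 = 2, c_3 = 4, a_4 = 6, b_4 = 8, c_4 = 3, a_5 = 3, b_5 = 5, c_5 = 3, s_5 = 1, a_6 = 3, b_6 = 6, c_6 = 1, p_6 = 3, t_6 = 3, a_7 = 6, b_7 = 7, c_7 = 5, t_7 = 5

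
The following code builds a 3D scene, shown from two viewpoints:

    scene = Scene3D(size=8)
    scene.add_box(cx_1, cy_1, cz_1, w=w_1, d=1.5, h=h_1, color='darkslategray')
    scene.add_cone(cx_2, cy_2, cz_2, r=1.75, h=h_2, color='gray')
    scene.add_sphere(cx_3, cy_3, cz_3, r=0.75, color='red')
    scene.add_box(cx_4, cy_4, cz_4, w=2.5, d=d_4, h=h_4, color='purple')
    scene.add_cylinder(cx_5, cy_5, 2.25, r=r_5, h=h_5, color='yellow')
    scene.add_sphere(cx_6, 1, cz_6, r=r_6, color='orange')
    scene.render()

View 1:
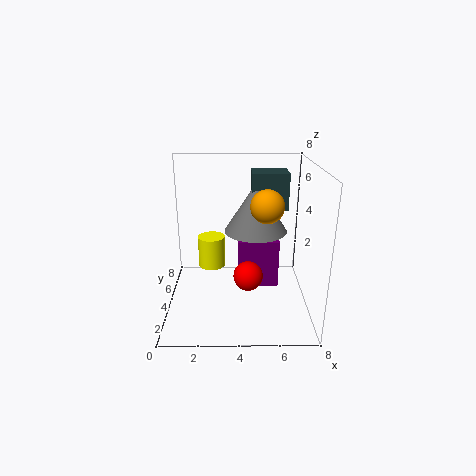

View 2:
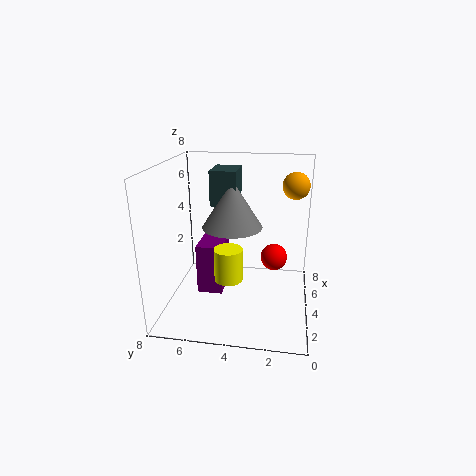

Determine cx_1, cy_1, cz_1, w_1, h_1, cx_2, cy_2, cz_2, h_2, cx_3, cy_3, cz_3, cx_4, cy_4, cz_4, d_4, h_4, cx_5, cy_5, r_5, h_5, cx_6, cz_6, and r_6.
cx_1 = 4.75
cy_1 = 4.25
cz_1 = 5.5
w_1 = 2
h_1 = 2
cx_2 = 5
cy_2 = 4.5
cz_2 = 4.25
h_2 = 2.75
cx_3 = 4.5
cy_3 = 2
cz_3 = 2.75
cx_4 = 4
cy_4 = 5
cz_4 = 0.25
d_4 = 1.5
h_4 = 3
cx_5 = 2.5
cy_5 = 4.25
r_5 = 0.75
h_5 = 1.75
cx_6 = 5.25
cz_6 = 6.75
r_6 = 0.75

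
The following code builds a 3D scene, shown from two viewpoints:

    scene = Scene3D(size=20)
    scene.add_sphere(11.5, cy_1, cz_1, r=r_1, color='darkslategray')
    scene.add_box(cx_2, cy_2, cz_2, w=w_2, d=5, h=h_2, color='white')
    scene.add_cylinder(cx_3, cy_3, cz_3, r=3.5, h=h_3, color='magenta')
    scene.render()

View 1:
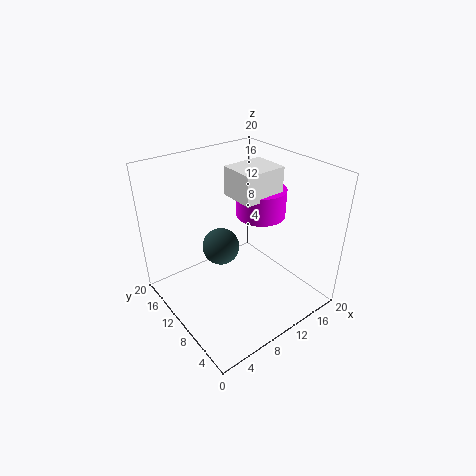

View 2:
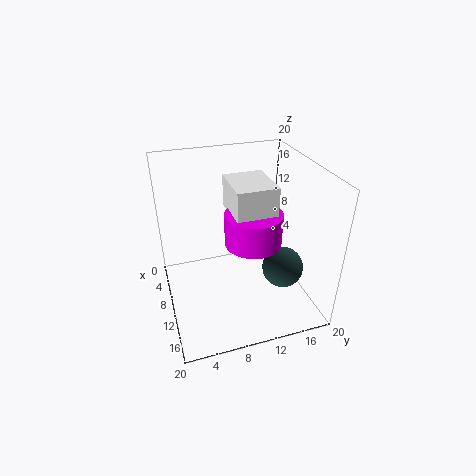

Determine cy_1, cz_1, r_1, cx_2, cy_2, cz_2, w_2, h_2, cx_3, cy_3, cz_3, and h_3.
cy_1 = 16.5
cz_1 = 4.5
r_1 = 3
cx_2 = 10
cy_2 = 8
cz_2 = 15.5
w_2 = 6
h_2 = 4
cx_3 = 14.5
cy_3 = 10.5
cz_3 = 12
h_3 = 4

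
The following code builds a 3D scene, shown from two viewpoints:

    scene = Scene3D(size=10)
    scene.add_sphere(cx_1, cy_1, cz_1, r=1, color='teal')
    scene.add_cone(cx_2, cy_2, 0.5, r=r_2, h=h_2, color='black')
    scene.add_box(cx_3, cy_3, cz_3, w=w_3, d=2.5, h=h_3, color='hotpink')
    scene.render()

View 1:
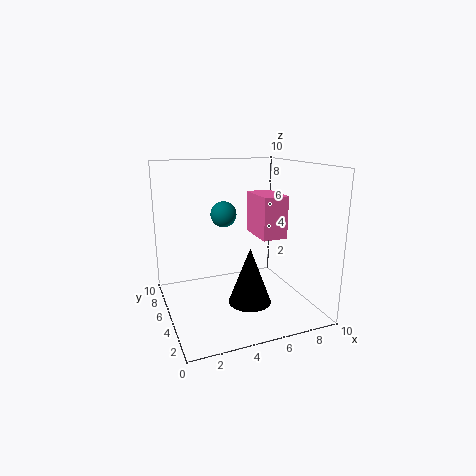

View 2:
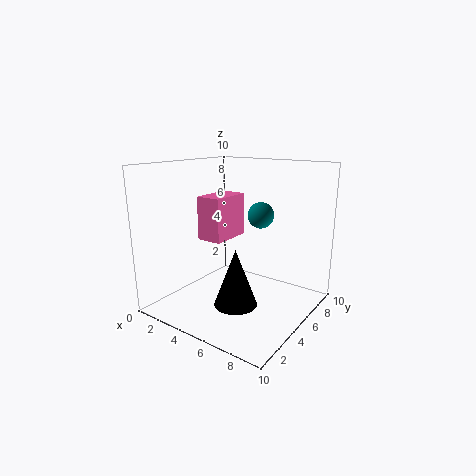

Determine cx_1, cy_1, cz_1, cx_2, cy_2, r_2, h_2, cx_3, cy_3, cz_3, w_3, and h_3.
cx_1 = 5, cy_1 = 8, cz_1 = 6, cx_2 = 5.5, cy_2 = 4, r_2 = 1.5, h_2 = 4, cx_3 = 5, cy_3 = 1, cz_3 = 6, w_3 = 1.5, h_3 = 2.5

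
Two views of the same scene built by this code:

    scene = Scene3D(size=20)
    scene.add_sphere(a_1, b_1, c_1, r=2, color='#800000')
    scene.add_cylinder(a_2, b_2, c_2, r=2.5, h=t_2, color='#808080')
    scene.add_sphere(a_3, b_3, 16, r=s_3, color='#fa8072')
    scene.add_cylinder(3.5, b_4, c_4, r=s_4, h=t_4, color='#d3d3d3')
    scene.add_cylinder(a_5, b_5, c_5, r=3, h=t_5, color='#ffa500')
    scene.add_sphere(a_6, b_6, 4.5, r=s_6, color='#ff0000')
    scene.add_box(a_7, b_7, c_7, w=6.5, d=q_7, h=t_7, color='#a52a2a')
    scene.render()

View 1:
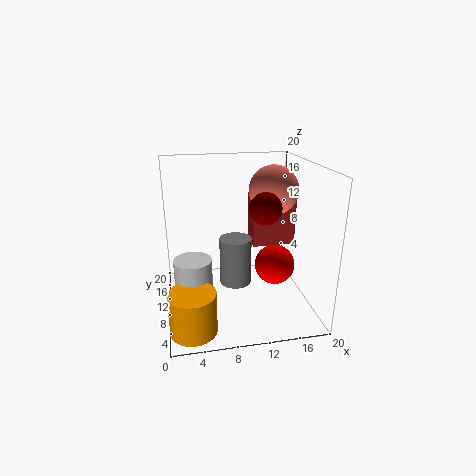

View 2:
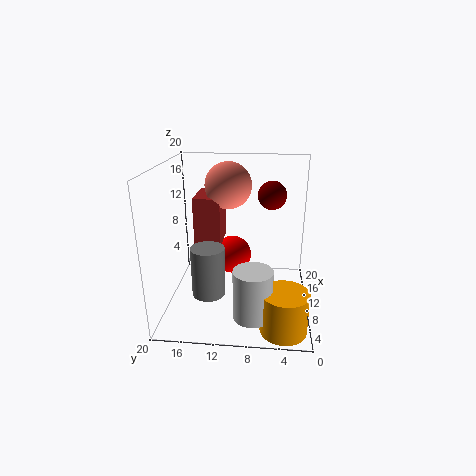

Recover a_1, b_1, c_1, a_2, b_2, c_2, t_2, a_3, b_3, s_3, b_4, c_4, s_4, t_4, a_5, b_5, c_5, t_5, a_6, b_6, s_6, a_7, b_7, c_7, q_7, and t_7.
a_1 = 12.5
b_1 = 5.5
c_1 = 15.5
a_2 = 10.5
b_2 = 14.5
c_2 = 0.5
t_2 = 7.5
a_3 = 15.5
b_3 = 12
s_3 = 3.5
b_4 = 7.5
c_4 = 2
s_4 = 2.5
t_4 = 6.5
a_5 = 3
b_5 = 3.5
c_5 = 0.5
t_5 = 5.5
a_6 = 16
b_6 = 11.5
s_6 = 3
a_7 = 13
b_7 = 13
c_7 = 7
q_7 = 4
t_7 = 7.5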